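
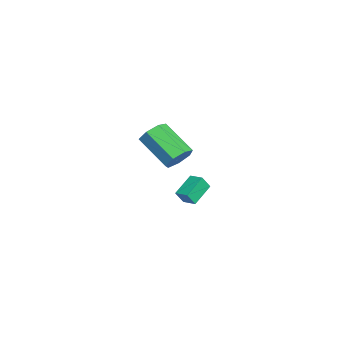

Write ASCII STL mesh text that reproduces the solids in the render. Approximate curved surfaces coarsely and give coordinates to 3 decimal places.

solid 
facet normal -0.686 -0.697 -0.208
outer loop
vertex -1.3 -0.392 -3.356
vertex -2.264 0.359 -2.693
vertex -1.485 0.004 -4.073
endloop
endfacet
facet normal 0.693 -0.541 -0.477
outer loop
vertex -0.936 0.561 -3.907
vertex -1.3 -0.392 -3.356
vertex -1.485 0.004 -4.073
endloop
endfacet
facet normal -0.686 -0.697 -0.208
outer loop
vertex -1.485 0.004 -4.073
vertex -2.264 0.359 -2.693
vertex -2.449 0.755 -3.411
endloop
endfacet
facet normal -0.220 0.471 -0.854
outer loop
vertex -2.449 0.755 -3.411
vertex -0.936 0.561 -3.907
vertex -1.485 0.004 -4.073
endloop
endfacet
facet normal 0.220 -0.471 0.854
outer loop
vertex -1.3 -0.392 -3.356
vertex -1.715 0.916 -2.527
vertex -2.264 0.359 -2.693
endloop
endfacet
facet normal 0.693 -0.540 -0.477
outer loop
vertex -0.751 0.165 -3.189
vertex -1.3 -0.392 -3.356
vertex -0.936 0.561 -3.907
endloop
endfacet
facet normal 0.219 -0.472 0.854
outer loop
vertex -0.751 0.165 -3.189
vertex -1.715 0.916 -2.527
vertex -1.3 -0.392 -3.356
endloop
endfacet
facet normal -0.693 0.541 0.477
outer loop
vertex -2.264 0.359 -2.693
vertex -1.715 0.916 -2.527
vertex -2.449 0.755 -3.411
endloop
endfacet
facet normal -0.219 0.472 -0.854
outer loop
vertex -1.9 1.312 -3.244
vertex -0.936 0.561 -3.907
vertex -2.449 0.755 -3.411
endloop
endfacet
facet normal -0.693 0.540 0.477
outer loop
vertex -2.449 0.755 -3.411
vertex -1.715 0.916 -2.527
vertex -1.9 1.312 -3.244
endloop
endfacet
facet normal 0.686 0.697 0.208
outer loop
vertex -1.9 1.312 -3.244
vertex -0.751 0.165 -3.189
vertex -0.936 0.561 -3.907
endloop
endfacet
facet normal 0.686 0.697 0.208
outer loop
vertex -1.715 0.916 -2.527
vertex -0.751 0.165 -3.189
vertex -1.9 1.312 -3.244
endloop
endfacet
facet normal 0.578 0.596 -0.558
outer loop
vertex 4.298 -0.041 2.603
vertex 3.952 -0.31 1.957
vertex 3.75 0.3 2.4
endloop
endfacet
facet normal 0.102 0.625 0.774
outer loop
vertex 4.298 -0.041 2.603
vertex 3.75 0.3 2.4
vertex 3.155 -1.221 3.708
endloop
endfacet
facet normal 0.102 0.625 0.774
outer loop
vertex 3.155 -1.221 3.708
vertex 3.75 0.3 2.4
vertex 2.606 -0.88 3.505
endloop
endfacet
facet normal -0.577 -0.596 0.559
outer loop
vertex 3.155 -1.221 3.708
vertex 2.606 -0.88 3.505
vertex 2.808 -1.49 3.063
endloop
endfacet
facet normal 0.577 0.596 -0.558
outer loop
vertex 3.75 0.3 2.4
vertex 3.952 -0.31 1.957
vertex 3.354 0.182 1.864
endloop
endfacet
facet normal -0.569 0.784 0.248
outer loop
vertex 3.75 0.3 2.4
vertex 3.354 0.182 1.864
vertex 2.606 -0.88 3.505
endloop
endfacet
facet normal -0.569 0.784 0.248
outer loop
vertex 2.606 -0.88 3.505
vertex 3.354 0.182 1.864
vertex 2.21 -0.998 2.969
endloop
endfacet
facet normal -0.578 -0.596 0.558
outer loop
vertex 2.606 -0.88 3.505
vertex 2.21 -0.998 2.969
vertex 2.808 -1.49 3.063
endloop
endfacet
facet normal 0.577 0.596 -0.558
outer loop
vertex 3.354 0.182 1.864
vertex 3.952 -0.31 1.957
vertex 3.408 -0.307 1.398
endloop
endfacet
facet normal -0.812 0.353 -0.464
outer loop
vertex 3.354 0.182 1.864
vertex 3.408 -0.307 1.398
vertex 2.21 -0.998 2.969
endloop
endfacet
facet normal -0.812 0.353 -0.464
outer loop
vertex 2.21 -0.998 2.969
vertex 3.408 -0.307 1.398
vertex 2.264 -1.487 2.503
endloop
endfacet
facet normal -0.578 -0.596 0.558
outer loop
vertex 2.21 -0.998 2.969
vertex 2.264 -1.487 2.503
vertex 2.808 -1.49 3.063
endloop
endfacet
facet normal 0.577 0.596 -0.559
outer loop
vertex 3.408 -0.307 1.398
vertex 3.952 -0.31 1.957
vertex 3.872 -0.798 1.354
endloop
endfacet
facet normal -0.443 -0.345 -0.827
outer loop
vertex 3.408 -0.307 1.398
vertex 3.872 -0.798 1.354
vertex 2.264 -1.487 2.503
endloop
endfacet
facet normal -0.443 -0.345 -0.827
outer loop
vertex 2.264 -1.487 2.503
vertex 3.872 -0.798 1.354
vertex 2.728 -1.978 2.459
endloop
endfacet
facet normal -0.578 -0.596 0.558
outer loop
vertex 2.264 -1.487 2.503
vertex 2.728 -1.978 2.459
vertex 2.808 -1.49 3.063
endloop
endfacet
facet normal 0.577 0.596 -0.559
outer loop
vertex 3.872 -0.798 1.354
vertex 3.952 -0.31 1.957
vertex 4.396 -0.921 1.764
endloop
endfacet
facet normal 0.260 -0.782 -0.566
outer loop
vertex 3.872 -0.798 1.354
vertex 4.396 -0.921 1.764
vertex 2.728 -1.978 2.459
endloop
endfacet
facet normal 0.260 -0.782 -0.566
outer loop
vertex 2.728 -1.978 2.459
vertex 4.396 -0.921 1.764
vertex 3.252 -2.101 2.869
endloop
endfacet
facet normal -0.577 -0.596 0.558
outer loop
vertex 2.728 -1.978 2.459
vertex 3.252 -2.101 2.869
vertex 2.808 -1.49 3.063
endloop
endfacet
facet normal 0.578 0.596 -0.557
outer loop
vertex 4.396 -0.921 1.764
vertex 3.952 -0.31 1.957
vertex 4.585 -0.585 2.32
endloop
endfacet
facet normal 0.767 -0.631 0.120
outer loop
vertex 4.396 -0.921 1.764
vertex 4.585 -0.585 2.32
vertex 3.252 -2.101 2.869
endloop
endfacet
facet normal 0.767 -0.631 0.119
outer loop
vertex 3.252 -2.101 2.869
vertex 4.585 -0.585 2.32
vertex 3.442 -1.765 3.425
endloop
endfacet
facet normal -0.577 -0.597 0.558
outer loop
vertex 3.252 -2.101 2.869
vertex 3.442 -1.765 3.425
vertex 2.808 -1.49 3.063
endloop
endfacet
facet normal 0.578 0.595 -0.558
outer loop
vertex 4.585 -0.585 2.32
vertex 3.952 -0.31 1.957
vertex 4.298 -0.041 2.603
endloop
endfacet
facet normal 0.698 -0.005 0.717
outer loop
vertex 4.585 -0.585 2.32
vertex 4.298 -0.041 2.603
vertex 3.442 -1.765 3.425
endloop
endfacet
facet normal 0.698 -0.005 0.717
outer loop
vertex 3.442 -1.765 3.425
vertex 4.298 -0.041 2.603
vertex 3.155 -1.221 3.708
endloop
endfacet
facet normal -0.577 -0.595 0.559
outer loop
vertex 3.442 -1.765 3.425
vertex 3.155 -1.221 3.708
vertex 2.808 -1.49 3.063
endloop
endfacet

endsolid


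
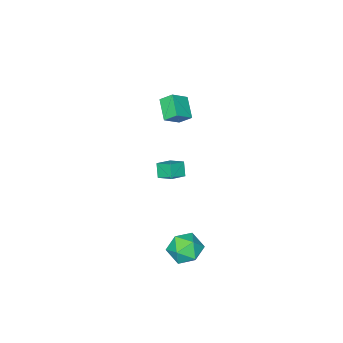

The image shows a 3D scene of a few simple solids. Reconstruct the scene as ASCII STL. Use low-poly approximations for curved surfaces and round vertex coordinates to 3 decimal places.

solid 
facet normal -0.432 -0.734 0.524
outer loop
vertex -2.461 -4.003 2.261
vertex -3.499 -3.909 1.536
vertex -2.096 -4.651 1.654
endloop
endfacet
facet normal 0.818 -0.074 0.571
outer loop
vertex -1.461 -3.571 0.884
vertex -2.461 -4.003 2.261
vertex -2.096 -4.651 1.654
endloop
endfacet
facet normal -0.432 -0.735 0.523
outer loop
vertex -2.096 -4.651 1.654
vertex -3.499 -3.909 1.536
vertex -3.134 -4.556 0.929
endloop
endfacet
facet normal 0.380 -0.675 -0.633
outer loop
vertex -3.134 -4.556 0.929
vertex -1.461 -3.571 0.884
vertex -2.096 -4.651 1.654
endloop
endfacet
facet normal -0.381 0.675 0.632
outer loop
vertex -2.461 -4.003 2.261
vertex -2.864 -2.829 0.766
vertex -3.499 -3.909 1.536
endloop
endfacet
facet normal 0.818 -0.074 0.571
outer loop
vertex -1.826 -2.924 1.491
vertex -2.461 -4.003 2.261
vertex -1.461 -3.571 0.884
endloop
endfacet
facet normal -0.380 0.675 0.632
outer loop
vertex -1.826 -2.924 1.491
vertex -2.864 -2.829 0.766
vertex -2.461 -4.003 2.261
endloop
endfacet
facet normal -0.818 0.074 -0.571
outer loop
vertex -3.499 -3.909 1.536
vertex -2.864 -2.829 0.766
vertex -3.134 -4.556 0.929
endloop
endfacet
facet normal 0.380 -0.675 -0.632
outer loop
vertex -2.499 -3.477 0.159
vertex -1.461 -3.571 0.884
vertex -3.134 -4.556 0.929
endloop
endfacet
facet normal -0.818 0.074 -0.571
outer loop
vertex -3.134 -4.556 0.929
vertex -2.864 -2.829 0.766
vertex -2.499 -3.477 0.159
endloop
endfacet
facet normal 0.432 0.735 -0.523
outer loop
vertex -2.499 -3.477 0.159
vertex -1.826 -2.924 1.491
vertex -1.461 -3.571 0.884
endloop
endfacet
facet normal 0.433 0.734 -0.523
outer loop
vertex -2.864 -2.829 0.766
vertex -1.826 -2.924 1.491
vertex -2.499 -3.477 0.159
endloop
endfacet
facet normal -0.299 -0.445 0.844
outer loop
vertex 3.846 1.837 3.869
vertex 3.702 2.724 4.285
vertex 2.931 1.84 3.546
endloop
endfacet
facet normal 0.146 -0.896 -0.420
outer loop
vertex 3.198 2.236 2.795
vertex 3.846 1.837 3.869
vertex 2.931 1.84 3.546
endloop
endfacet
facet normal -0.300 -0.444 0.844
outer loop
vertex 2.931 1.84 3.546
vertex 3.702 2.724 4.285
vertex 2.788 2.727 3.962
endloop
endfacet
facet normal -0.943 0.004 -0.333
outer loop
vertex 2.788 2.727 3.962
vertex 3.198 2.236 2.795
vertex 2.931 1.84 3.546
endloop
endfacet
facet normal 0.943 -0.003 0.333
outer loop
vertex 3.846 1.837 3.869
vertex 3.969 3.12 3.534
vertex 3.702 2.724 4.285
endloop
endfacet
facet normal 0.146 -0.895 -0.421
outer loop
vertex 4.112 2.233 3.118
vertex 3.846 1.837 3.869
vertex 3.198 2.236 2.795
endloop
endfacet
facet normal 0.943 -0.004 0.332
outer loop
vertex 4.112 2.233 3.118
vertex 3.969 3.12 3.534
vertex 3.846 1.837 3.869
endloop
endfacet
facet normal -0.146 0.896 0.420
outer loop
vertex 3.702 2.724 4.285
vertex 3.969 3.12 3.534
vertex 2.788 2.727 3.962
endloop
endfacet
facet normal -0.943 0.003 -0.333
outer loop
vertex 3.054 3.123 3.211
vertex 3.198 2.236 2.795
vertex 2.788 2.727 3.962
endloop
endfacet
facet normal -0.146 0.895 0.421
outer loop
vertex 2.788 2.727 3.962
vertex 3.969 3.12 3.534
vertex 3.054 3.123 3.211
endloop
endfacet
facet normal 0.300 0.445 -0.844
outer loop
vertex 3.054 3.123 3.211
vertex 4.112 2.233 3.118
vertex 3.198 2.236 2.795
endloop
endfacet
facet normal 0.300 0.444 -0.844
outer loop
vertex 3.969 3.12 3.534
vertex 4.112 2.233 3.118
vertex 3.054 3.123 3.211
endloop
endfacet
facet normal -0.803 0.333 -0.494
outer loop
vertex 2.092 2.885 -4.672
vertex 1.496 2.09 -4.239
vertex 1.579 3.043 -3.731
endloop
endfacet
facet normal -0.358 0.869 -0.341
outer loop
vertex 2.092 2.885 -4.672
vertex 1.579 3.043 -3.731
vertex 2.591 3.407 -3.865
endloop
endfacet
facet normal 0.275 0.721 -0.636
outer loop
vertex 2.092 2.885 -4.672
vertex 2.591 3.407 -3.865
vertex 3.133 2.679 -4.455
endloop
endfacet
facet normal 0.221 0.093 -0.971
outer loop
vertex 2.092 2.885 -4.672
vertex 3.133 2.679 -4.455
vertex 2.456 1.865 -4.687
endloop
endfacet
facet normal -0.446 -0.146 -0.883
outer loop
vertex 2.092 2.885 -4.672
vertex 2.456 1.865 -4.687
vertex 1.496 2.09 -4.239
endloop
endfacet
facet normal -0.271 0.890 0.367
outer loop
vertex 2.591 3.407 -3.865
vertex 1.579 3.043 -3.731
vertex 2.304 2.935 -2.933
endloop
endfacet
facet normal -0.992 0.022 0.120
outer loop
vertex 1.579 3.043 -3.731
vertex 1.496 2.09 -4.239
vertex 1.627 2.121 -3.165
endloop
endfacet
facet normal -0.415 -0.754 -0.510
outer loop
vertex 1.496 2.09 -4.239
vertex 2.456 1.865 -4.687
vertex 2.169 1.393 -3.755
endloop
endfacet
facet normal 0.664 -0.366 -0.652
outer loop
vertex 2.456 1.865 -4.687
vertex 3.133 2.679 -4.455
vertex 3.181 1.757 -3.889
endloop
endfacet
facet normal 0.752 0.650 -0.111
outer loop
vertex 3.133 2.679 -4.455
vertex 2.591 3.407 -3.865
vertex 3.264 2.71 -3.381
endloop
endfacet
facet normal -0.221 -0.093 0.971
outer loop
vertex 2.668 1.915 -2.948
vertex 2.304 2.935 -2.933
vertex 1.627 2.121 -3.165
endloop
endfacet
facet normal -0.275 -0.721 0.636
outer loop
vertex 2.668 1.915 -2.948
vertex 1.627 2.121 -3.165
vertex 2.169 1.393 -3.755
endloop
endfacet
facet normal 0.358 -0.869 0.341
outer loop
vertex 2.668 1.915 -2.948
vertex 2.169 1.393 -3.755
vertex 3.181 1.757 -3.889
endloop
endfacet
facet normal 0.803 -0.333 0.494
outer loop
vertex 2.668 1.915 -2.948
vertex 3.181 1.757 -3.889
vertex 3.264 2.71 -3.381
endloop
endfacet
facet normal 0.446 0.146 0.883
outer loop
vertex 2.668 1.915 -2.948
vertex 3.264 2.71 -3.381
vertex 2.304 2.935 -2.933
endloop
endfacet
facet normal -0.664 0.366 0.652
outer loop
vertex 1.627 2.121 -3.165
vertex 2.304 2.935 -2.933
vertex 1.579 3.043 -3.731
endloop
endfacet
facet normal -0.752 -0.650 0.111
outer loop
vertex 2.169 1.393 -3.755
vertex 1.627 2.121 -3.165
vertex 1.496 2.09 -4.239
endloop
endfacet
facet normal 0.271 -0.890 -0.367
outer loop
vertex 3.181 1.757 -3.889
vertex 2.169 1.393 -3.755
vertex 2.456 1.865 -4.687
endloop
endfacet
facet normal 0.992 -0.022 -0.120
outer loop
vertex 3.264 2.71 -3.381
vertex 3.181 1.757 -3.889
vertex 3.133 2.679 -4.455
endloop
endfacet
facet normal 0.415 0.754 0.510
outer loop
vertex 2.304 2.935 -2.933
vertex 3.264 2.71 -3.381
vertex 2.591 3.407 -3.865
endloop
endfacet

endsolid


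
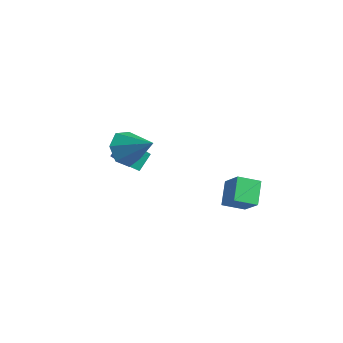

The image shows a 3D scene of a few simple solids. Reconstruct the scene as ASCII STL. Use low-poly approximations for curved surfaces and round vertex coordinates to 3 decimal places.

solid 
facet normal -0.597 0.201 -0.777
outer loop
vertex 2.319 -0.035 -3.19
vertex 1.744 1.011 -2.478
vertex 3.172 0.742 -3.644
endloop
endfacet
facet normal 0.413 -0.753 -0.513
outer loop
vertex 4.156 0.409 -2.362
vertex 2.319 -0.035 -3.19
vertex 3.172 0.742 -3.644
endloop
endfacet
facet normal -0.596 0.202 -0.777
outer loop
vertex 3.172 0.742 -3.644
vertex 1.744 1.011 -2.478
vertex 2.598 1.788 -2.932
endloop
endfacet
facet normal 0.688 0.627 -0.366
outer loop
vertex 2.598 1.788 -2.932
vertex 4.156 0.409 -2.362
vertex 3.172 0.742 -3.644
endloop
endfacet
facet normal -0.688 -0.627 0.365
outer loop
vertex 2.319 -0.035 -3.19
vertex 2.728 0.678 -1.196
vertex 1.744 1.011 -2.478
endloop
endfacet
facet normal 0.413 -0.753 -0.512
outer loop
vertex 3.302 -0.368 -1.908
vertex 2.319 -0.035 -3.19
vertex 4.156 0.409 -2.362
endloop
endfacet
facet normal -0.689 -0.626 0.365
outer loop
vertex 3.302 -0.368 -1.908
vertex 2.728 0.678 -1.196
vertex 2.319 -0.035 -3.19
endloop
endfacet
facet normal -0.413 0.753 0.512
outer loop
vertex 1.744 1.011 -2.478
vertex 2.728 0.678 -1.196
vertex 2.598 1.788 -2.932
endloop
endfacet
facet normal 0.688 0.627 -0.365
outer loop
vertex 3.581 1.455 -1.65
vertex 4.156 0.409 -2.362
vertex 2.598 1.788 -2.932
endloop
endfacet
facet normal -0.413 0.753 0.512
outer loop
vertex 2.598 1.788 -2.932
vertex 2.728 0.678 -1.196
vertex 3.581 1.455 -1.65
endloop
endfacet
facet normal 0.596 -0.201 0.777
outer loop
vertex 3.581 1.455 -1.65
vertex 3.302 -0.368 -1.908
vertex 4.156 0.409 -2.362
endloop
endfacet
facet normal 0.597 -0.201 0.777
outer loop
vertex 2.728 0.678 -1.196
vertex 3.302 -0.368 -1.908
vertex 3.581 1.455 -1.65
endloop
endfacet
facet normal -0.819 0.388 -0.421
outer loop
vertex -3.938 -0.901 -2.398
vertex -3.908 -0.05 -1.672
vertex -3.297 -0.319 -3.108
endloop
endfacet
facet normal -0.027 -0.761 -0.648
outer loop
vertex -2.092 -0.89 -2.488
vertex -3.938 -0.901 -2.398
vertex -3.297 -0.319 -3.108
endloop
endfacet
facet normal -0.819 0.389 -0.421
outer loop
vertex -3.297 -0.319 -3.108
vertex -3.908 -0.05 -1.672
vertex -3.266 0.533 -2.381
endloop
endfacet
facet normal 0.573 0.520 -0.634
outer loop
vertex -3.266 0.533 -2.381
vertex -2.092 -0.89 -2.488
vertex -3.297 -0.319 -3.108
endloop
endfacet
facet normal -0.573 -0.520 0.634
outer loop
vertex -3.938 -0.901 -2.398
vertex -2.703 -0.621 -1.052
vertex -3.908 -0.05 -1.672
endloop
endfacet
facet normal -0.027 -0.760 -0.649
outer loop
vertex -2.734 -1.473 -1.779
vertex -3.938 -0.901 -2.398
vertex -2.092 -0.89 -2.488
endloop
endfacet
facet normal -0.573 -0.520 0.634
outer loop
vertex -2.734 -1.473 -1.779
vertex -2.703 -0.621 -1.052
vertex -3.938 -0.901 -2.398
endloop
endfacet
facet normal 0.026 0.760 0.649
outer loop
vertex -3.908 -0.05 -1.672
vertex -2.703 -0.621 -1.052
vertex -3.266 0.533 -2.381
endloop
endfacet
facet normal 0.573 0.520 -0.633
outer loop
vertex -2.062 -0.039 -1.762
vertex -2.092 -0.89 -2.488
vertex -3.266 0.533 -2.381
endloop
endfacet
facet normal 0.028 0.761 0.649
outer loop
vertex -3.266 0.533 -2.381
vertex -2.703 -0.621 -1.052
vertex -2.062 -0.039 -1.762
endloop
endfacet
facet normal 0.819 -0.389 0.422
outer loop
vertex -2.062 -0.039 -1.762
vertex -2.734 -1.473 -1.779
vertex -2.092 -0.89 -2.488
endloop
endfacet
facet normal 0.819 -0.389 0.421
outer loop
vertex -2.703 -0.621 -1.052
vertex -2.734 -1.473 -1.779
vertex -2.062 -0.039 -1.762
endloop
endfacet
facet normal -0.780 -0.106 -0.616
outer loop
vertex -1.174 -1.935 -0.102
vertex -1.725 -2.343 0.666
vertex -1.642 -1.354 0.391
endloop
endfacet
facet normal 0.643 0.726 -0.245
outer loop
vertex -1.174 -1.935 -0.102
vertex -1.642 -1.354 0.391
vertex -0.195 -2.137 1.874
endloop
endfacet
facet normal -0.781 -0.106 -0.615
outer loop
vertex -1.642 -1.354 0.391
vertex -1.725 -2.343 0.666
vertex -2.172 -1.519 1.092
endloop
endfacet
facet normal 0.157 0.928 0.337
outer loop
vertex -1.642 -1.354 0.391
vertex -2.172 -1.519 1.092
vertex -0.195 -2.137 1.874
endloop
endfacet
facet normal -0.781 -0.105 -0.616
outer loop
vertex -2.172 -1.519 1.092
vertex -1.725 -2.343 0.666
vertex -2.366 -2.304 1.472
endloop
endfacet
facet normal -0.196 0.466 0.863
outer loop
vertex -2.172 -1.519 1.092
vertex -2.366 -2.304 1.472
vertex -0.195 -2.137 1.874
endloop
endfacet
facet normal -0.781 -0.105 -0.616
outer loop
vertex -2.366 -2.304 1.472
vertex -1.725 -2.343 0.666
vertex -2.077 -3.119 1.245
endloop
endfacet
facet normal -0.149 -0.314 0.938
outer loop
vertex -2.366 -2.304 1.472
vertex -2.077 -3.119 1.245
vertex -0.195 -2.137 1.874
endloop
endfacet
facet normal -0.780 -0.106 -0.616
outer loop
vertex -2.077 -3.119 1.245
vertex -1.725 -2.343 0.666
vertex -1.523 -3.35 0.583
endloop
endfacet
facet normal 0.261 -0.823 0.505
outer loop
vertex -2.077 -3.119 1.245
vertex -1.523 -3.35 0.583
vertex -0.195 -2.137 1.874
endloop
endfacet
facet normal -0.781 -0.106 -0.616
outer loop
vertex -1.523 -3.35 0.583
vertex -1.725 -2.343 0.666
vertex -1.121 -2.823 -0.017
endloop
endfacet
facet normal 0.726 -0.679 -0.109
outer loop
vertex -1.523 -3.35 0.583
vertex -1.121 -2.823 -0.017
vertex -0.195 -2.137 1.874
endloop
endfacet
facet normal -0.781 -0.106 -0.616
outer loop
vertex -1.121 -2.823 -0.017
vertex -1.725 -2.343 0.666
vertex -1.174 -1.935 -0.102
endloop
endfacet
facet normal 0.896 0.011 -0.443
outer loop
vertex -1.121 -2.823 -0.017
vertex -1.174 -1.935 -0.102
vertex -0.195 -2.137 1.874
endloop
endfacet

endsolid


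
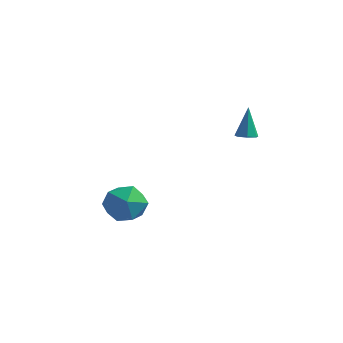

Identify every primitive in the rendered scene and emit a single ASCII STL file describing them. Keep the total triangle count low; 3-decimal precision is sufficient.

solid 
facet normal 0.111 -0.249 -0.962
outer loop
vertex 1.489 2.74 1.377
vertex 1.139 2.36 1.435
vertex 1.06 2.855 1.298
endloop
endfacet
facet normal 0.246 0.967 0.069
outer loop
vertex 1.489 2.74 1.377
vertex 1.06 2.855 1.298
vertex 0.961 2.76 2.985
endloop
endfacet
facet normal 0.108 -0.249 -0.962
outer loop
vertex 1.06 2.855 1.298
vertex 1.139 2.36 1.435
vertex 0.69 2.598 1.323
endloop
endfacet
facet normal -0.570 0.822 0.013
outer loop
vertex 1.06 2.855 1.298
vertex 0.69 2.598 1.323
vertex 0.961 2.76 2.985
endloop
endfacet
facet normal 0.109 -0.248 -0.963
outer loop
vertex 0.69 2.598 1.323
vertex 1.139 2.36 1.435
vertex 0.658 2.161 1.432
endloop
endfacet
facet normal -0.983 0.109 0.150
outer loop
vertex 0.69 2.598 1.323
vertex 0.658 2.161 1.432
vertex 0.961 2.76 2.985
endloop
endfacet
facet normal 0.109 -0.250 -0.962
outer loop
vertex 0.658 2.161 1.432
vertex 1.139 2.36 1.435
vertex 0.988 1.874 1.544
endloop
endfacet
facet normal -0.677 -0.632 0.376
outer loop
vertex 0.658 2.161 1.432
vertex 0.988 1.874 1.544
vertex 0.961 2.76 2.985
endloop
endfacet
facet normal 0.110 -0.250 -0.962
outer loop
vertex 0.988 1.874 1.544
vertex 1.139 2.36 1.435
vertex 1.431 1.953 1.574
endloop
endfacet
facet normal 0.115 -0.845 0.522
outer loop
vertex 0.988 1.874 1.544
vertex 1.431 1.953 1.574
vertex 0.961 2.76 2.985
endloop
endfacet
facet normal 0.111 -0.249 -0.962
outer loop
vertex 1.431 1.953 1.574
vertex 1.139 2.36 1.435
vertex 1.654 2.338 1.5
endloop
endfacet
facet normal 0.797 -0.370 0.477
outer loop
vertex 1.431 1.953 1.574
vertex 1.654 2.338 1.5
vertex 0.961 2.76 2.985
endloop
endfacet
facet normal 0.111 -0.249 -0.962
outer loop
vertex 1.654 2.338 1.5
vertex 1.139 2.36 1.435
vertex 1.489 2.74 1.377
endloop
endfacet
facet normal 0.857 0.436 0.276
outer loop
vertex 1.654 2.338 1.5
vertex 1.489 2.74 1.377
vertex 0.961 2.76 2.985
endloop
endfacet
facet normal 0.022 0.893 -0.449
outer loop
vertex -3.361 0.901 -4.064
vertex -4.496 1.044 -3.835
vertex -3.695 1.409 -3.069
endloop
endfacet
facet normal 0.655 0.739 -0.158
outer loop
vertex -3.361 0.901 -4.064
vertex -3.695 1.409 -3.069
vertex -2.821 0.636 -3.064
endloop
endfacet
facet normal 0.886 0.128 -0.445
outer loop
vertex -3.361 0.901 -4.064
vertex -2.821 0.636 -3.064
vertex -3.082 -0.208 -3.827
endloop
endfacet
facet normal 0.397 -0.095 -0.913
outer loop
vertex -3.361 0.901 -4.064
vertex -3.082 -0.208 -3.827
vertex -4.117 0.044 -4.304
endloop
endfacet
facet normal -0.137 0.378 -0.916
outer loop
vertex -3.361 0.901 -4.064
vertex -4.117 0.044 -4.304
vertex -4.496 1.044 -3.835
endloop
endfacet
facet normal 0.556 0.632 0.540
outer loop
vertex -2.821 0.636 -3.064
vertex -3.695 1.409 -3.069
vertex -3.623 0.616 -2.216
endloop
endfacet
facet normal -0.468 0.881 0.069
outer loop
vertex -3.695 1.409 -3.069
vertex -4.496 1.044 -3.835
vertex -4.658 0.868 -2.693
endloop
endfacet
facet normal -0.726 0.046 -0.686
outer loop
vertex -4.496 1.044 -3.835
vertex -4.117 0.044 -4.304
vertex -4.919 0.024 -3.456
endloop
endfacet
facet normal 0.138 -0.719 -0.681
outer loop
vertex -4.117 0.044 -4.304
vertex -3.082 -0.208 -3.827
vertex -4.045 -0.749 -3.451
endloop
endfacet
facet normal 0.931 -0.357 0.077
outer loop
vertex -3.082 -0.208 -3.827
vertex -2.821 0.636 -3.064
vertex -3.244 -0.384 -2.685
endloop
endfacet
facet normal -0.397 0.095 0.913
outer loop
vertex -4.379 -0.241 -2.456
vertex -3.623 0.616 -2.216
vertex -4.658 0.868 -2.693
endloop
endfacet
facet normal -0.886 -0.128 0.445
outer loop
vertex -4.379 -0.241 -2.456
vertex -4.658 0.868 -2.693
vertex -4.919 0.024 -3.456
endloop
endfacet
facet normal -0.655 -0.739 0.158
outer loop
vertex -4.379 -0.241 -2.456
vertex -4.919 0.024 -3.456
vertex -4.045 -0.749 -3.451
endloop
endfacet
facet normal -0.022 -0.893 0.449
outer loop
vertex -4.379 -0.241 -2.456
vertex -4.045 -0.749 -3.451
vertex -3.244 -0.384 -2.685
endloop
endfacet
facet normal 0.137 -0.378 0.916
outer loop
vertex -4.379 -0.241 -2.456
vertex -3.244 -0.384 -2.685
vertex -3.623 0.616 -2.216
endloop
endfacet
facet normal -0.138 0.719 0.681
outer loop
vertex -4.658 0.868 -2.693
vertex -3.623 0.616 -2.216
vertex -3.695 1.409 -3.069
endloop
endfacet
facet normal -0.931 0.357 -0.077
outer loop
vertex -4.919 0.024 -3.456
vertex -4.658 0.868 -2.693
vertex -4.496 1.044 -3.835
endloop
endfacet
facet normal -0.556 -0.632 -0.540
outer loop
vertex -4.045 -0.749 -3.451
vertex -4.919 0.024 -3.456
vertex -4.117 0.044 -4.304
endloop
endfacet
facet normal 0.468 -0.881 -0.069
outer loop
vertex -3.244 -0.384 -2.685
vertex -4.045 -0.749 -3.451
vertex -3.082 -0.208 -3.827
endloop
endfacet
facet normal 0.726 -0.046 0.686
outer loop
vertex -3.623 0.616 -2.216
vertex -3.244 -0.384 -2.685
vertex -2.821 0.636 -3.064
endloop
endfacet

endsolid


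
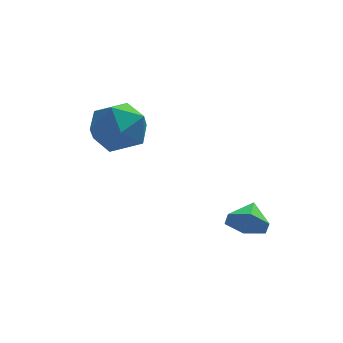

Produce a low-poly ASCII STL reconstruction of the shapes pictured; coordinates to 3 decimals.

solid 
facet normal -0.340 -0.852 -0.398
outer loop
vertex 2.56 -0.007 -1.421
vertex 1.947 0.005 -0.923
vertex 1.89 0.357 -1.628
endloop
endfacet
facet normal 0.527 0.681 -0.509
outer loop
vertex 2.56 -0.007 -1.421
vertex 1.89 0.357 -1.628
vertex 2.293 0.875 -0.517
endloop
endfacet
facet normal -0.340 -0.852 -0.398
outer loop
vertex 1.89 0.357 -1.628
vertex 1.947 0.005 -0.923
vertex 1.277 0.369 -1.13
endloop
endfacet
facet normal -0.252 0.909 -0.332
outer loop
vertex 1.89 0.357 -1.628
vertex 1.277 0.369 -1.13
vertex 2.293 0.875 -0.517
endloop
endfacet
facet normal -0.340 -0.852 -0.397
outer loop
vertex 1.277 0.369 -1.13
vertex 1.947 0.005 -0.923
vertex 1.333 0.018 -0.425
endloop
endfacet
facet normal -0.590 0.703 0.397
outer loop
vertex 1.277 0.369 -1.13
vertex 1.333 0.018 -0.425
vertex 2.293 0.875 -0.517
endloop
endfacet
facet normal -0.340 -0.852 -0.397
outer loop
vertex 1.333 0.018 -0.425
vertex 1.947 0.005 -0.923
vertex 2.003 -0.346 -0.218
endloop
endfacet
facet normal -0.148 0.268 0.952
outer loop
vertex 1.333 0.018 -0.425
vertex 2.003 -0.346 -0.218
vertex 2.293 0.875 -0.517
endloop
endfacet
facet normal -0.341 -0.852 -0.397
outer loop
vertex 2.003 -0.346 -0.218
vertex 1.947 0.005 -0.923
vertex 2.616 -0.359 -0.716
endloop
endfacet
facet normal 0.631 0.040 0.775
outer loop
vertex 2.003 -0.346 -0.218
vertex 2.616 -0.359 -0.716
vertex 2.293 0.875 -0.517
endloop
endfacet
facet normal -0.340 -0.852 -0.398
outer loop
vertex 2.616 -0.359 -0.716
vertex 1.947 0.005 -0.923
vertex 2.56 -0.007 -1.421
endloop
endfacet
facet normal 0.968 0.246 0.046
outer loop
vertex 2.616 -0.359 -0.716
vertex 2.56 -0.007 -1.421
vertex 2.293 0.875 -0.517
endloop
endfacet
facet normal -0.981 0.193 -0.002
outer loop
vertex -2.726 3.632 1.178
vertex -2.87 2.906 2.052
vertex -2.653 4.012 2.256
endloop
endfacet
facet normal -0.611 0.759 -0.226
outer loop
vertex -2.726 3.632 1.178
vertex -2.653 4.012 2.256
vertex -1.906 4.378 1.468
endloop
endfacet
facet normal -0.229 0.561 -0.796
outer loop
vertex -2.726 3.632 1.178
vertex -1.906 4.378 1.468
vertex -1.661 3.497 0.777
endloop
endfacet
facet normal -0.364 -0.128 -0.923
outer loop
vertex -2.726 3.632 1.178
vertex -1.661 3.497 0.777
vertex -2.257 2.587 1.138
endloop
endfacet
facet normal -0.829 -0.355 -0.432
outer loop
vertex -2.726 3.632 1.178
vertex -2.257 2.587 1.138
vertex -2.87 2.906 2.052
endloop
endfacet
facet normal -0.156 0.944 0.291
outer loop
vertex -1.906 4.378 1.468
vertex -2.653 4.012 2.256
vertex -1.543 4.113 2.522
endloop
endfacet
facet normal -0.755 0.027 0.655
outer loop
vertex -2.653 4.012 2.256
vertex -2.87 2.906 2.052
vertex -2.139 3.203 2.883
endloop
endfacet
facet normal -0.509 -0.860 -0.041
outer loop
vertex -2.87 2.906 2.052
vertex -2.257 2.587 1.138
vertex -1.894 2.322 2.192
endloop
endfacet
facet normal 0.245 -0.492 -0.835
outer loop
vertex -2.257 2.587 1.138
vertex -1.661 3.497 0.777
vertex -1.147 2.688 1.404
endloop
endfacet
facet normal 0.463 0.623 -0.630
outer loop
vertex -1.661 3.497 0.777
vertex -1.906 4.378 1.468
vertex -0.93 3.794 1.608
endloop
endfacet
facet normal 0.364 0.128 0.923
outer loop
vertex -1.074 3.068 2.482
vertex -1.543 4.113 2.522
vertex -2.139 3.203 2.883
endloop
endfacet
facet normal 0.229 -0.561 0.796
outer loop
vertex -1.074 3.068 2.482
vertex -2.139 3.203 2.883
vertex -1.894 2.322 2.192
endloop
endfacet
facet normal 0.611 -0.759 0.226
outer loop
vertex -1.074 3.068 2.482
vertex -1.894 2.322 2.192
vertex -1.147 2.688 1.404
endloop
endfacet
facet normal 0.981 -0.193 0.002
outer loop
vertex -1.074 3.068 2.482
vertex -1.147 2.688 1.404
vertex -0.93 3.794 1.608
endloop
endfacet
facet normal 0.829 0.355 0.432
outer loop
vertex -1.074 3.068 2.482
vertex -0.93 3.794 1.608
vertex -1.543 4.113 2.522
endloop
endfacet
facet normal -0.245 0.492 0.835
outer loop
vertex -2.139 3.203 2.883
vertex -1.543 4.113 2.522
vertex -2.653 4.012 2.256
endloop
endfacet
facet normal -0.463 -0.623 0.630
outer loop
vertex -1.894 2.322 2.192
vertex -2.139 3.203 2.883
vertex -2.87 2.906 2.052
endloop
endfacet
facet normal 0.156 -0.944 -0.291
outer loop
vertex -1.147 2.688 1.404
vertex -1.894 2.322 2.192
vertex -2.257 2.587 1.138
endloop
endfacet
facet normal 0.755 -0.027 -0.655
outer loop
vertex -0.93 3.794 1.608
vertex -1.147 2.688 1.404
vertex -1.661 3.497 0.777
endloop
endfacet
facet normal 0.509 0.860 0.041
outer loop
vertex -1.543 4.113 2.522
vertex -0.93 3.794 1.608
vertex -1.906 4.378 1.468
endloop
endfacet

endsolid


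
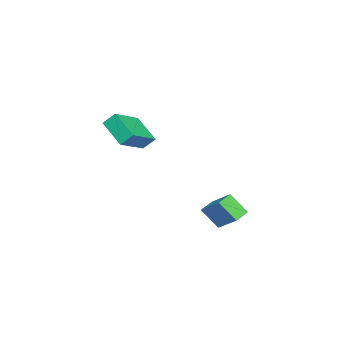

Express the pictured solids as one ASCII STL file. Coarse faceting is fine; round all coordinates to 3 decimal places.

solid 
facet normal -0.480 -0.627 -0.614
outer loop
vertex 0.797 1.342 -1.119
vertex 0.013 1.721 -0.893
vertex 0.936 2.24 -2.144
endloop
endfacet
facet normal 0.871 -0.421 -0.251
outer loop
vertex 1.747 3.299 -1.107
vertex 0.797 1.342 -1.119
vertex 0.936 2.24 -2.144
endloop
endfacet
facet normal -0.480 -0.627 -0.614
outer loop
vertex 0.936 2.24 -2.144
vertex 0.013 1.721 -0.893
vertex 0.152 2.619 -1.918
endloop
endfacet
facet normal 0.101 0.655 -0.748
outer loop
vertex 0.152 2.619 -1.918
vertex 1.747 3.299 -1.107
vertex 0.936 2.24 -2.144
endloop
endfacet
facet normal -0.101 -0.655 0.748
outer loop
vertex 0.797 1.342 -1.119
vertex 0.824 2.78 0.144
vertex 0.013 1.721 -0.893
endloop
endfacet
facet normal 0.871 -0.421 -0.251
outer loop
vertex 1.608 2.401 -0.082
vertex 0.797 1.342 -1.119
vertex 1.747 3.299 -1.107
endloop
endfacet
facet normal -0.101 -0.655 0.748
outer loop
vertex 1.608 2.401 -0.082
vertex 0.824 2.78 0.144
vertex 0.797 1.342 -1.119
endloop
endfacet
facet normal -0.871 0.421 0.251
outer loop
vertex 0.013 1.721 -0.893
vertex 0.824 2.78 0.144
vertex 0.152 2.619 -1.918
endloop
endfacet
facet normal 0.101 0.655 -0.748
outer loop
vertex 0.963 3.678 -0.881
vertex 1.747 3.299 -1.107
vertex 0.152 2.619 -1.918
endloop
endfacet
facet normal -0.871 0.421 0.251
outer loop
vertex 0.152 2.619 -1.918
vertex 0.824 2.78 0.144
vertex 0.963 3.678 -0.881
endloop
endfacet
facet normal 0.480 0.627 0.614
outer loop
vertex 0.963 3.678 -0.881
vertex 1.608 2.401 -0.082
vertex 1.747 3.299 -1.107
endloop
endfacet
facet normal 0.480 0.627 0.614
outer loop
vertex 0.824 2.78 0.144
vertex 1.608 2.401 -0.082
vertex 0.963 3.678 -0.881
endloop
endfacet
facet normal -0.826 0.321 -0.463
outer loop
vertex -4.749 -3.3 2.215
vertex -3.754 -2.103 1.271
vertex -4.622 -3.926 1.554
endloop
endfacet
facet normal -0.546 -0.658 0.518
outer loop
vertex -2.846 -4.617 2.549
vertex -4.749 -3.3 2.215
vertex -4.622 -3.926 1.554
endloop
endfacet
facet normal -0.826 0.322 -0.462
outer loop
vertex -4.622 -3.926 1.554
vertex -3.754 -2.103 1.271
vertex -3.628 -2.729 0.61
endloop
endfacet
facet normal 0.138 -0.681 -0.719
outer loop
vertex -3.628 -2.729 0.61
vertex -2.846 -4.617 2.549
vertex -4.622 -3.926 1.554
endloop
endfacet
facet normal -0.138 0.681 0.719
outer loop
vertex -4.749 -3.3 2.215
vertex -1.978 -2.794 2.266
vertex -3.754 -2.103 1.271
endloop
endfacet
facet normal -0.546 -0.658 0.519
outer loop
vertex -2.972 -3.991 3.21
vertex -4.749 -3.3 2.215
vertex -2.846 -4.617 2.549
endloop
endfacet
facet normal -0.138 0.681 0.719
outer loop
vertex -2.972 -3.991 3.21
vertex -1.978 -2.794 2.266
vertex -4.749 -3.3 2.215
endloop
endfacet
facet normal 0.546 0.658 -0.519
outer loop
vertex -3.754 -2.103 1.271
vertex -1.978 -2.794 2.266
vertex -3.628 -2.729 0.61
endloop
endfacet
facet normal 0.138 -0.681 -0.719
outer loop
vertex -1.851 -3.42 1.605
vertex -2.846 -4.617 2.549
vertex -3.628 -2.729 0.61
endloop
endfacet
facet normal 0.546 0.658 -0.518
outer loop
vertex -3.628 -2.729 0.61
vertex -1.978 -2.794 2.266
vertex -1.851 -3.42 1.605
endloop
endfacet
facet normal 0.826 -0.322 0.462
outer loop
vertex -1.851 -3.42 1.605
vertex -2.972 -3.991 3.21
vertex -2.846 -4.617 2.549
endloop
endfacet
facet normal 0.826 -0.321 0.463
outer loop
vertex -1.978 -2.794 2.266
vertex -2.972 -3.991 3.21
vertex -1.851 -3.42 1.605
endloop
endfacet

endsolid


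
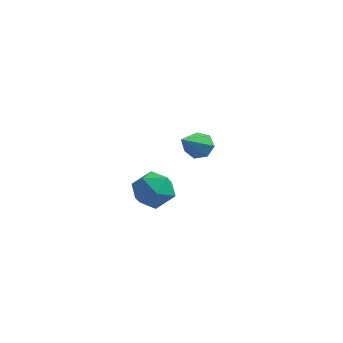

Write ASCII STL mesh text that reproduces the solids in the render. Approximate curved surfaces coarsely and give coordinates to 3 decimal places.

solid 
facet normal -0.142 0.980 0.138
outer loop
vertex 0.454 -2.027 1.667
vertex 0.577 -2.149 2.662
vertex 1.374 -1.951 2.075
endloop
endfacet
facet normal 0.151 0.852 -0.500
outer loop
vertex 0.454 -2.027 1.667
vertex 1.374 -1.951 2.075
vertex 1.248 -2.441 1.202
endloop
endfacet
facet normal -0.286 0.419 -0.862
outer loop
vertex 0.454 -2.027 1.667
vertex 1.248 -2.441 1.202
vertex 0.373 -2.942 1.249
endloop
endfacet
facet normal -0.850 0.279 -0.447
outer loop
vertex 0.454 -2.027 1.667
vertex 0.373 -2.942 1.249
vertex -0.042 -2.761 2.151
endloop
endfacet
facet normal -0.760 0.627 0.171
outer loop
vertex 0.454 -2.027 1.667
vertex -0.042 -2.761 2.151
vertex 0.577 -2.149 2.662
endloop
endfacet
facet normal 0.767 0.506 -0.395
outer loop
vertex 1.248 -2.441 1.202
vertex 1.374 -1.951 2.075
vertex 1.862 -2.819 1.909
endloop
endfacet
facet normal 0.292 0.713 0.637
outer loop
vertex 1.374 -1.951 2.075
vertex 0.577 -2.149 2.662
vertex 1.447 -2.638 2.811
endloop
endfacet
facet normal -0.709 0.140 0.691
outer loop
vertex 0.577 -2.149 2.662
vertex -0.042 -2.761 2.151
vertex 0.572 -3.139 2.858
endloop
endfacet
facet normal -0.853 -0.421 -0.308
outer loop
vertex -0.042 -2.761 2.151
vertex 0.373 -2.942 1.249
vertex 0.446 -3.629 1.985
endloop
endfacet
facet normal 0.059 -0.194 -0.979
outer loop
vertex 0.373 -2.942 1.249
vertex 1.248 -2.441 1.202
vertex 1.243 -3.431 1.398
endloop
endfacet
facet normal 0.850 -0.279 0.447
outer loop
vertex 1.366 -3.553 2.393
vertex 1.862 -2.819 1.909
vertex 1.447 -2.638 2.811
endloop
endfacet
facet normal 0.286 -0.419 0.862
outer loop
vertex 1.366 -3.553 2.393
vertex 1.447 -2.638 2.811
vertex 0.572 -3.139 2.858
endloop
endfacet
facet normal -0.151 -0.852 0.500
outer loop
vertex 1.366 -3.553 2.393
vertex 0.572 -3.139 2.858
vertex 0.446 -3.629 1.985
endloop
endfacet
facet normal 0.142 -0.980 -0.138
outer loop
vertex 1.366 -3.553 2.393
vertex 0.446 -3.629 1.985
vertex 1.243 -3.431 1.398
endloop
endfacet
facet normal 0.760 -0.627 -0.171
outer loop
vertex 1.366 -3.553 2.393
vertex 1.243 -3.431 1.398
vertex 1.862 -2.819 1.909
endloop
endfacet
facet normal 0.853 0.421 0.308
outer loop
vertex 1.447 -2.638 2.811
vertex 1.862 -2.819 1.909
vertex 1.374 -1.951 2.075
endloop
endfacet
facet normal -0.059 0.194 0.979
outer loop
vertex 0.572 -3.139 2.858
vertex 1.447 -2.638 2.811
vertex 0.577 -2.149 2.662
endloop
endfacet
facet normal -0.767 -0.506 0.395
outer loop
vertex 0.446 -3.629 1.985
vertex 0.572 -3.139 2.858
vertex -0.042 -2.761 2.151
endloop
endfacet
facet normal -0.292 -0.713 -0.637
outer loop
vertex 1.243 -3.431 1.398
vertex 0.446 -3.629 1.985
vertex 0.373 -2.942 1.249
endloop
endfacet
facet normal 0.709 -0.140 -0.691
outer loop
vertex 1.862 -2.819 1.909
vertex 1.243 -3.431 1.398
vertex 1.248 -2.441 1.202
endloop
endfacet
facet normal 0.113 0.766 -0.633
outer loop
vertex 1.227 3.263 1.652
vertex 0.858 2.902 1.15
vertex 0.608 3.354 1.652
endloop
endfacet
facet normal 0.055 0.374 0.926
outer loop
vertex 1.227 3.263 1.652
vertex 0.608 3.354 1.652
vertex 0.622 1.278 2.49
endloop
endfacet
facet normal 0.112 0.766 -0.634
outer loop
vertex 0.608 3.354 1.652
vertex 0.858 2.902 1.15
vertex 0.178 3.104 1.274
endloop
endfacet
facet normal -0.718 0.256 0.647
outer loop
vertex 0.608 3.354 1.652
vertex 0.178 3.104 1.274
vertex 0.622 1.278 2.49
endloop
endfacet
facet normal 0.113 0.767 -0.632
outer loop
vertex 0.178 3.104 1.274
vertex 0.858 2.902 1.15
vertex 0.26 2.703 0.802
endloop
endfacet
facet normal -0.975 -0.223 0.020
outer loop
vertex 0.178 3.104 1.274
vertex 0.26 2.703 0.802
vertex 0.622 1.278 2.49
endloop
endfacet
facet normal 0.112 0.767 -0.632
outer loop
vertex 0.26 2.703 0.802
vertex 0.858 2.902 1.15
vertex 0.792 2.452 0.592
endloop
endfacet
facet normal -0.522 -0.704 -0.482
outer loop
vertex 0.26 2.703 0.802
vertex 0.792 2.452 0.592
vertex 0.622 1.278 2.49
endloop
endfacet
facet normal 0.111 0.767 -0.632
outer loop
vertex 0.792 2.452 0.592
vertex 0.858 2.902 1.15
vertex 1.374 2.54 0.801
endloop
endfacet
facet normal 0.298 -0.824 -0.483
outer loop
vertex 0.792 2.452 0.592
vertex 1.374 2.54 0.801
vertex 0.622 1.278 2.49
endloop
endfacet
facet normal 0.110 0.767 -0.633
outer loop
vertex 1.374 2.54 0.801
vertex 0.858 2.902 1.15
vertex 1.567 2.902 1.273
endloop
endfacet
facet normal 0.871 -0.491 0.021
outer loop
vertex 1.374 2.54 0.801
vertex 1.567 2.902 1.273
vertex 0.622 1.278 2.49
endloop
endfacet
facet normal 0.110 0.767 -0.632
outer loop
vertex 1.567 2.902 1.273
vertex 0.858 2.902 1.15
vertex 1.227 3.263 1.652
endloop
endfacet
facet normal 0.763 0.040 0.646
outer loop
vertex 1.567 2.902 1.273
vertex 1.227 3.263 1.652
vertex 0.622 1.278 2.49
endloop
endfacet

endsolid


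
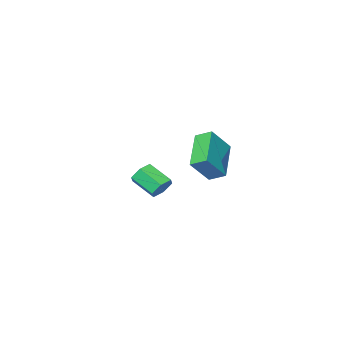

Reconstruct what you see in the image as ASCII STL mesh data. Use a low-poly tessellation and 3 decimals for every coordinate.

solid 
facet normal -0.213 0.839 -0.501
outer loop
vertex 1.955 -1.019 -0.61
vertex 1.291 -1.127 -0.508
vertex 1.65 -0.766 -0.057
endloop
endfacet
facet normal 0.868 0.399 0.296
outer loop
vertex 1.955 -1.019 -0.61
vertex 1.65 -0.766 -0.057
vertex 2.252 -2.184 0.087
endloop
endfacet
facet normal 0.868 0.399 0.297
outer loop
vertex 2.252 -2.184 0.087
vertex 1.65 -0.766 -0.057
vertex 1.947 -1.932 0.64
endloop
endfacet
facet normal 0.214 -0.839 0.500
outer loop
vertex 2.252 -2.184 0.087
vertex 1.947 -1.932 0.64
vertex 1.589 -2.293 0.188
endloop
endfacet
facet normal -0.214 0.839 -0.501
outer loop
vertex 1.65 -0.766 -0.057
vertex 1.291 -1.127 -0.508
vertex 0.986 -0.875 0.044
endloop
endfacet
facet normal 0.044 0.521 0.853
outer loop
vertex 1.65 -0.766 -0.057
vertex 0.986 -0.875 0.044
vertex 1.947 -1.932 0.64
endloop
endfacet
facet normal 0.045 0.521 0.852
outer loop
vertex 1.947 -1.932 0.64
vertex 0.986 -0.875 0.044
vertex 1.284 -2.04 0.741
endloop
endfacet
facet normal 0.213 -0.839 0.501
outer loop
vertex 1.947 -1.932 0.64
vertex 1.284 -2.04 0.741
vertex 1.589 -2.293 0.188
endloop
endfacet
facet normal -0.214 0.838 -0.501
outer loop
vertex 0.986 -0.875 0.044
vertex 1.291 -1.127 -0.508
vertex 0.628 -1.236 -0.407
endloop
endfacet
facet normal -0.823 0.122 0.555
outer loop
vertex 0.986 -0.875 0.044
vertex 0.628 -1.236 -0.407
vertex 1.284 -2.04 0.741
endloop
endfacet
facet normal -0.822 0.123 0.556
outer loop
vertex 1.284 -2.04 0.741
vertex 0.628 -1.236 -0.407
vertex 0.925 -2.401 0.29
endloop
endfacet
facet normal 0.213 -0.839 0.501
outer loop
vertex 1.284 -2.04 0.741
vertex 0.925 -2.401 0.29
vertex 1.589 -2.293 0.188
endloop
endfacet
facet normal -0.214 0.839 -0.500
outer loop
vertex 0.628 -1.236 -0.407
vertex 1.291 -1.127 -0.508
vertex 0.933 -1.488 -0.96
endloop
endfacet
facet normal -0.868 -0.399 -0.297
outer loop
vertex 0.628 -1.236 -0.407
vertex 0.933 -1.488 -0.96
vertex 0.925 -2.401 0.29
endloop
endfacet
facet normal -0.868 -0.398 -0.296
outer loop
vertex 0.925 -2.401 0.29
vertex 0.933 -1.488 -0.96
vertex 1.23 -2.654 -0.263
endloop
endfacet
facet normal 0.213 -0.839 0.501
outer loop
vertex 0.925 -2.401 0.29
vertex 1.23 -2.654 -0.263
vertex 1.589 -2.293 0.188
endloop
endfacet
facet normal -0.213 0.839 -0.501
outer loop
vertex 0.933 -1.488 -0.96
vertex 1.291 -1.127 -0.508
vertex 1.596 -1.38 -1.061
endloop
endfacet
facet normal -0.045 -0.521 -0.852
outer loop
vertex 0.933 -1.488 -0.96
vertex 1.596 -1.38 -1.061
vertex 1.23 -2.654 -0.263
endloop
endfacet
facet normal -0.044 -0.521 -0.852
outer loop
vertex 1.23 -2.654 -0.263
vertex 1.596 -1.38 -1.061
vertex 1.894 -2.545 -0.364
endloop
endfacet
facet normal 0.214 -0.839 0.501
outer loop
vertex 1.23 -2.654 -0.263
vertex 1.894 -2.545 -0.364
vertex 1.589 -2.293 0.188
endloop
endfacet
facet normal -0.213 0.839 -0.501
outer loop
vertex 1.596 -1.38 -1.061
vertex 1.291 -1.127 -0.508
vertex 1.955 -1.019 -0.61
endloop
endfacet
facet normal 0.822 -0.123 -0.556
outer loop
vertex 1.596 -1.38 -1.061
vertex 1.955 -1.019 -0.61
vertex 1.894 -2.545 -0.364
endloop
endfacet
facet normal 0.823 -0.122 -0.555
outer loop
vertex 1.894 -2.545 -0.364
vertex 1.955 -1.019 -0.61
vertex 2.252 -2.184 0.087
endloop
endfacet
facet normal 0.214 -0.838 0.501
outer loop
vertex 1.894 -2.545 -0.364
vertex 2.252 -2.184 0.087
vertex 1.589 -2.293 0.188
endloop
endfacet
facet normal -0.653 0.071 -0.754
outer loop
vertex 1.587 2.83 3.262
vertex 1.231 3.518 3.635
vertex 2.862 4.026 2.27
endloop
endfacet
facet normal 0.414 -0.801 -0.433
outer loop
vertex 3.829 3.922 3.385
vertex 1.587 2.83 3.262
vertex 2.862 4.026 2.27
endloop
endfacet
facet normal -0.653 0.071 -0.754
outer loop
vertex 2.862 4.026 2.27
vertex 1.231 3.518 3.635
vertex 2.506 4.715 2.643
endloop
endfacet
facet normal 0.634 0.595 -0.494
outer loop
vertex 2.506 4.715 2.643
vertex 3.829 3.922 3.385
vertex 2.862 4.026 2.27
endloop
endfacet
facet normal -0.634 -0.596 0.494
outer loop
vertex 1.587 2.83 3.262
vertex 2.198 3.414 4.75
vertex 1.231 3.518 3.635
endloop
endfacet
facet normal 0.414 -0.800 -0.434
outer loop
vertex 2.554 2.725 4.377
vertex 1.587 2.83 3.262
vertex 3.829 3.922 3.385
endloop
endfacet
facet normal -0.634 -0.595 0.494
outer loop
vertex 2.554 2.725 4.377
vertex 2.198 3.414 4.75
vertex 1.587 2.83 3.262
endloop
endfacet
facet normal -0.414 0.800 0.434
outer loop
vertex 1.231 3.518 3.635
vertex 2.198 3.414 4.75
vertex 2.506 4.715 2.643
endloop
endfacet
facet normal 0.634 0.596 -0.494
outer loop
vertex 3.473 4.61 3.758
vertex 3.829 3.922 3.385
vertex 2.506 4.715 2.643
endloop
endfacet
facet normal -0.413 0.801 0.434
outer loop
vertex 2.506 4.715 2.643
vertex 2.198 3.414 4.75
vertex 3.473 4.61 3.758
endloop
endfacet
facet normal 0.653 -0.071 0.754
outer loop
vertex 3.473 4.61 3.758
vertex 2.554 2.725 4.377
vertex 3.829 3.922 3.385
endloop
endfacet
facet normal 0.653 -0.071 0.754
outer loop
vertex 2.198 3.414 4.75
vertex 2.554 2.725 4.377
vertex 3.473 4.61 3.758
endloop
endfacet

endsolid


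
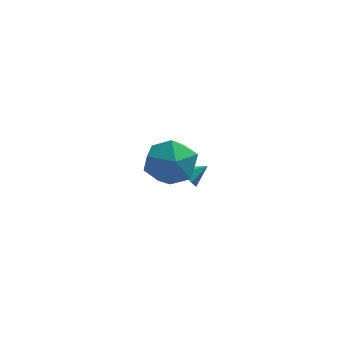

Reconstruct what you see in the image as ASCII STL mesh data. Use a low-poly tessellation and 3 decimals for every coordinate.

solid 
facet normal -0.250 0.967 0.047
outer loop
vertex -0.972 -0.832 1.074
vertex -1.508 -1.025 2.188
vertex -0.299 -0.709 2.122
endloop
endfacet
facet normal 0.350 0.877 -0.328
outer loop
vertex -0.972 -0.832 1.074
vertex -0.299 -0.709 2.122
vertex 0.195 -1.279 1.124
endloop
endfacet
facet normal 0.206 0.440 -0.874
outer loop
vertex -0.972 -0.832 1.074
vertex 0.195 -1.279 1.124
vertex -0.708 -1.948 0.574
endloop
endfacet
facet normal -0.483 0.260 -0.836
outer loop
vertex -0.972 -0.832 1.074
vertex -0.708 -1.948 0.574
vertex -1.761 -1.791 1.231
endloop
endfacet
facet normal -0.765 0.586 -0.267
outer loop
vertex -0.972 -0.832 1.074
vertex -1.761 -1.791 1.231
vertex -1.508 -1.025 2.188
endloop
endfacet
facet normal 0.827 0.554 0.093
outer loop
vertex 0.195 -1.279 1.124
vertex -0.299 -0.709 2.122
vertex 0.381 -1.749 2.269
endloop
endfacet
facet normal -0.144 0.699 0.701
outer loop
vertex -0.299 -0.709 2.122
vertex -1.508 -1.025 2.188
vertex -0.672 -1.592 2.926
endloop
endfacet
facet normal -0.978 0.082 0.193
outer loop
vertex -1.508 -1.025 2.188
vertex -1.761 -1.791 1.231
vertex -1.575 -2.261 2.376
endloop
endfacet
facet normal -0.521 -0.444 -0.729
outer loop
vertex -1.761 -1.791 1.231
vertex -0.708 -1.948 0.574
vertex -1.081 -2.831 1.378
endloop
endfacet
facet normal 0.594 -0.152 -0.790
outer loop
vertex -0.708 -1.948 0.574
vertex 0.195 -1.279 1.124
vertex 0.128 -2.515 1.312
endloop
endfacet
facet normal 0.483 -0.260 0.836
outer loop
vertex -0.408 -2.708 2.426
vertex 0.381 -1.749 2.269
vertex -0.672 -1.592 2.926
endloop
endfacet
facet normal -0.206 -0.440 0.874
outer loop
vertex -0.408 -2.708 2.426
vertex -0.672 -1.592 2.926
vertex -1.575 -2.261 2.376
endloop
endfacet
facet normal -0.350 -0.877 0.328
outer loop
vertex -0.408 -2.708 2.426
vertex -1.575 -2.261 2.376
vertex -1.081 -2.831 1.378
endloop
endfacet
facet normal 0.250 -0.967 -0.047
outer loop
vertex -0.408 -2.708 2.426
vertex -1.081 -2.831 1.378
vertex 0.128 -2.515 1.312
endloop
endfacet
facet normal 0.765 -0.586 0.267
outer loop
vertex -0.408 -2.708 2.426
vertex 0.128 -2.515 1.312
vertex 0.381 -1.749 2.269
endloop
endfacet
facet normal 0.521 0.444 0.729
outer loop
vertex -0.672 -1.592 2.926
vertex 0.381 -1.749 2.269
vertex -0.299 -0.709 2.122
endloop
endfacet
facet normal -0.594 0.152 0.790
outer loop
vertex -1.575 -2.261 2.376
vertex -0.672 -1.592 2.926
vertex -1.508 -1.025 2.188
endloop
endfacet
facet normal -0.827 -0.554 -0.093
outer loop
vertex -1.081 -2.831 1.378
vertex -1.575 -2.261 2.376
vertex -1.761 -1.791 1.231
endloop
endfacet
facet normal 0.144 -0.699 -0.701
outer loop
vertex 0.128 -2.515 1.312
vertex -1.081 -2.831 1.378
vertex -0.708 -1.948 0.574
endloop
endfacet
facet normal 0.978 -0.082 -0.193
outer loop
vertex 0.381 -1.749 2.269
vertex 0.128 -2.515 1.312
vertex 0.195 -1.279 1.124
endloop
endfacet
facet normal -0.795 -0.317 -0.516
outer loop
vertex -0.234 3.772 -3.177
vertex -0.426 3.449 -2.683
vertex -0.61 4.036 -2.76
endloop
endfacet
facet normal 0.377 0.898 -0.228
outer loop
vertex -0.234 3.772 -3.177
vertex -0.61 4.036 -2.76
vertex 0.386 3.771 -2.157
endloop
endfacet
facet normal -0.796 -0.317 -0.515
outer loop
vertex -0.61 4.036 -2.76
vertex -0.426 3.449 -2.683
vertex -0.801 3.713 -2.266
endloop
endfacet
facet normal -0.089 0.849 0.521
outer loop
vertex -0.61 4.036 -2.76
vertex -0.801 3.713 -2.266
vertex 0.386 3.771 -2.157
endloop
endfacet
facet normal -0.796 -0.316 -0.516
outer loop
vertex -0.801 3.713 -2.266
vertex -0.426 3.449 -2.683
vertex -0.617 3.125 -2.19
endloop
endfacet
facet normal -0.096 0.098 0.991
outer loop
vertex -0.801 3.713 -2.266
vertex -0.617 3.125 -2.19
vertex 0.386 3.771 -2.157
endloop
endfacet
facet normal -0.796 -0.316 -0.516
outer loop
vertex -0.617 3.125 -2.19
vertex -0.426 3.449 -2.683
vertex -0.242 2.861 -2.607
endloop
endfacet
facet normal 0.365 -0.603 0.710
outer loop
vertex -0.617 3.125 -2.19
vertex -0.242 2.861 -2.607
vertex 0.386 3.771 -2.157
endloop
endfacet
facet normal -0.796 -0.316 -0.516
outer loop
vertex -0.242 2.861 -2.607
vertex -0.426 3.449 -2.683
vertex -0.051 3.185 -3.1
endloop
endfacet
facet normal 0.832 -0.554 -0.042
outer loop
vertex -0.242 2.861 -2.607
vertex -0.051 3.185 -3.1
vertex 0.386 3.771 -2.157
endloop
endfacet
facet normal -0.796 -0.316 -0.516
outer loop
vertex -0.051 3.185 -3.1
vertex -0.426 3.449 -2.683
vertex -0.234 3.772 -3.177
endloop
endfacet
facet normal 0.838 0.195 -0.509
outer loop
vertex -0.051 3.185 -3.1
vertex -0.234 3.772 -3.177
vertex 0.386 3.771 -2.157
endloop
endfacet

endsolid


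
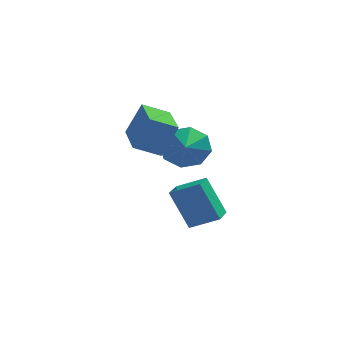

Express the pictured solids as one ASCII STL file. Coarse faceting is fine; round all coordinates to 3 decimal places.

solid 
facet normal -0.025 0.947 -0.319
outer loop
vertex 0.656 1.814 -0.335
vertex 0.12 2.044 0.39
vertex 1.036 2.015 0.232
endloop
endfacet
facet normal 0.754 -0.586 -0.297
outer loop
vertex 0.656 1.814 -0.335
vertex 1.036 2.015 0.232
vertex 0.16 0.556 0.89
endloop
endfacet
facet normal -0.025 0.947 -0.319
outer loop
vertex 1.036 2.015 0.232
vertex 0.12 2.044 0.39
vertex 0.88 2.233 0.892
endloop
endfacet
facet normal 0.868 -0.373 0.328
outer loop
vertex 1.036 2.015 0.232
vertex 0.88 2.233 0.892
vertex 0.16 0.556 0.89
endloop
endfacet
facet normal -0.025 0.947 -0.319
outer loop
vertex 0.88 2.233 0.892
vertex 0.12 2.044 0.39
vertex 0.278 2.34 1.257
endloop
endfacet
facet normal 0.480 -0.207 0.852
outer loop
vertex 0.88 2.233 0.892
vertex 0.278 2.34 1.257
vertex 0.16 0.556 0.89
endloop
endfacet
facet normal -0.026 0.947 -0.319
outer loop
vertex 0.278 2.34 1.257
vertex 0.12 2.044 0.39
vertex -0.416 2.273 1.114
endloop
endfacet
facet normal -0.181 -0.187 0.966
outer loop
vertex 0.278 2.34 1.257
vertex -0.416 2.273 1.114
vertex 0.16 0.556 0.89
endloop
endfacet
facet normal -0.026 0.948 -0.319
outer loop
vertex -0.416 2.273 1.114
vertex 0.12 2.044 0.39
vertex -0.796 2.072 0.547
endloop
endfacet
facet normal -0.729 -0.323 0.603
outer loop
vertex -0.416 2.273 1.114
vertex -0.796 2.072 0.547
vertex 0.16 0.556 0.89
endloop
endfacet
facet normal -0.025 0.948 -0.318
outer loop
vertex -0.796 2.072 0.547
vertex 0.12 2.044 0.39
vertex -0.639 1.855 -0.113
endloop
endfacet
facet normal -0.843 -0.537 -0.024
outer loop
vertex -0.796 2.072 0.547
vertex -0.639 1.855 -0.113
vertex 0.16 0.556 0.89
endloop
endfacet
facet normal -0.024 0.947 -0.320
outer loop
vertex -0.639 1.855 -0.113
vertex 0.12 2.044 0.39
vertex -0.038 1.747 -0.478
endloop
endfacet
facet normal -0.457 -0.702 -0.545
outer loop
vertex -0.639 1.855 -0.113
vertex -0.038 1.747 -0.478
vertex 0.16 0.556 0.89
endloop
endfacet
facet normal -0.026 0.947 -0.319
outer loop
vertex -0.038 1.747 -0.478
vertex 0.12 2.044 0.39
vertex 0.656 1.814 -0.335
endloop
endfacet
facet normal 0.206 -0.723 -0.659
outer loop
vertex -0.038 1.747 -0.478
vertex 0.656 1.814 -0.335
vertex 0.16 0.556 0.89
endloop
endfacet
facet normal -0.890 0.167 -0.425
outer loop
vertex -0.403 0.491 -1.237
vertex -0.193 1.467 -1.294
vertex 0.294 0.251 -2.791
endloop
endfacet
facet normal -0.210 -0.976 0.057
outer loop
vertex 1.353 0.053 -2.286
vertex -0.403 0.491 -1.237
vertex 0.294 0.251 -2.791
endloop
endfacet
facet normal -0.890 0.167 -0.425
outer loop
vertex 0.294 0.251 -2.791
vertex -0.193 1.467 -1.294
vertex 0.504 1.227 -2.848
endloop
endfacet
facet normal 0.405 -0.140 -0.904
outer loop
vertex 0.504 1.227 -2.848
vertex 1.353 0.053 -2.286
vertex 0.294 0.251 -2.791
endloop
endfacet
facet normal -0.405 0.140 0.904
outer loop
vertex -0.403 0.491 -1.237
vertex 0.866 1.269 -0.789
vertex -0.193 1.467 -1.294
endloop
endfacet
facet normal -0.210 -0.976 0.057
outer loop
vertex 0.656 0.293 -0.732
vertex -0.403 0.491 -1.237
vertex 1.353 0.053 -2.286
endloop
endfacet
facet normal -0.405 0.140 0.904
outer loop
vertex 0.656 0.293 -0.732
vertex 0.866 1.269 -0.789
vertex -0.403 0.491 -1.237
endloop
endfacet
facet normal 0.210 0.976 -0.057
outer loop
vertex -0.193 1.467 -1.294
vertex 0.866 1.269 -0.789
vertex 0.504 1.227 -2.848
endloop
endfacet
facet normal 0.405 -0.140 -0.904
outer loop
vertex 1.563 1.029 -2.343
vertex 1.353 0.053 -2.286
vertex 0.504 1.227 -2.848
endloop
endfacet
facet normal 0.210 0.976 -0.057
outer loop
vertex 0.504 1.227 -2.848
vertex 0.866 1.269 -0.789
vertex 1.563 1.029 -2.343
endloop
endfacet
facet normal 0.890 -0.167 0.425
outer loop
vertex 1.563 1.029 -2.343
vertex 0.656 0.293 -0.732
vertex 1.353 0.053 -2.286
endloop
endfacet
facet normal 0.890 -0.167 0.425
outer loop
vertex 0.866 1.269 -0.789
vertex 0.656 0.293 -0.732
vertex 1.563 1.029 -2.343
endloop
endfacet
facet normal -0.897 -0.180 0.404
outer loop
vertex -0.961 -1.371 2.801
vertex -1.325 0.584 2.865
vertex -1.517 -1.433 1.54
endloop
endfacet
facet normal 0.183 -0.983 -0.032
outer loop
vertex -0.575 -1.244 1.115
vertex -0.961 -1.371 2.801
vertex -1.517 -1.433 1.54
endloop
endfacet
facet normal -0.897 -0.180 0.404
outer loop
vertex -1.517 -1.433 1.54
vertex -1.325 0.584 2.865
vertex -1.881 0.522 1.603
endloop
endfacet
facet normal -0.403 -0.046 -0.914
outer loop
vertex -1.881 0.522 1.603
vertex -0.575 -1.244 1.115
vertex -1.517 -1.433 1.54
endloop
endfacet
facet normal 0.403 0.045 0.914
outer loop
vertex -0.961 -1.371 2.801
vertex -0.383 0.773 2.44
vertex -1.325 0.584 2.865
endloop
endfacet
facet normal 0.183 -0.983 -0.032
outer loop
vertex -0.019 -1.182 2.377
vertex -0.961 -1.371 2.801
vertex -0.575 -1.244 1.115
endloop
endfacet
facet normal 0.402 0.045 0.914
outer loop
vertex -0.019 -1.182 2.377
vertex -0.383 0.773 2.44
vertex -0.961 -1.371 2.801
endloop
endfacet
facet normal -0.183 0.983 0.032
outer loop
vertex -1.325 0.584 2.865
vertex -0.383 0.773 2.44
vertex -1.881 0.522 1.603
endloop
endfacet
facet normal -0.403 -0.045 -0.914
outer loop
vertex -0.939 0.711 1.179
vertex -0.575 -1.244 1.115
vertex -1.881 0.522 1.603
endloop
endfacet
facet normal -0.183 0.983 0.032
outer loop
vertex -1.881 0.522 1.603
vertex -0.383 0.773 2.44
vertex -0.939 0.711 1.179
endloop
endfacet
facet normal 0.897 0.180 -0.404
outer loop
vertex -0.939 0.711 1.179
vertex -0.019 -1.182 2.377
vertex -0.575 -1.244 1.115
endloop
endfacet
facet normal 0.897 0.180 -0.404
outer loop
vertex -0.383 0.773 2.44
vertex -0.019 -1.182 2.377
vertex -0.939 0.711 1.179
endloop
endfacet

endsolid


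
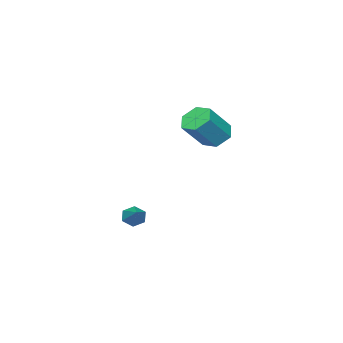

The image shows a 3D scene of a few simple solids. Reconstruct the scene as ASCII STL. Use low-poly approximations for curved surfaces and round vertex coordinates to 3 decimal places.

solid 
facet normal -0.680 0.141 -0.719
outer loop
vertex -3.669 2.116 2.096
vertex -4.315 1.654 2.617
vertex -4.216 2.594 2.707
endloop
endfacet
facet normal 0.453 0.852 -0.262
outer loop
vertex -3.669 2.116 2.096
vertex -4.216 2.594 2.707
vertex -2.28 1.828 3.562
endloop
endfacet
facet normal 0.453 0.852 -0.262
outer loop
vertex -2.28 1.828 3.562
vertex -4.216 2.594 2.707
vertex -2.827 2.307 4.174
endloop
endfacet
facet normal 0.681 -0.140 0.719
outer loop
vertex -2.28 1.828 3.562
vertex -2.827 2.307 4.174
vertex -2.925 1.366 4.083
endloop
endfacet
facet normal -0.682 0.141 -0.718
outer loop
vertex -4.216 2.594 2.707
vertex -4.315 1.654 2.617
vertex -4.861 2.132 3.229
endloop
endfacet
facet normal -0.272 0.862 0.427
outer loop
vertex -4.216 2.594 2.707
vertex -4.861 2.132 3.229
vertex -2.827 2.307 4.174
endloop
endfacet
facet normal -0.273 0.862 0.427
outer loop
vertex -2.827 2.307 4.174
vertex -4.861 2.132 3.229
vertex -3.472 1.845 4.695
endloop
endfacet
facet normal 0.681 -0.140 0.719
outer loop
vertex -2.827 2.307 4.174
vertex -3.472 1.845 4.695
vertex -2.925 1.366 4.083
endloop
endfacet
facet normal -0.681 0.141 -0.718
outer loop
vertex -4.861 2.132 3.229
vertex -4.315 1.654 2.617
vertex -4.96 1.192 3.138
endloop
endfacet
facet normal -0.725 0.010 0.689
outer loop
vertex -4.861 2.132 3.229
vertex -4.96 1.192 3.138
vertex -3.472 1.845 4.695
endloop
endfacet
facet normal -0.725 0.010 0.689
outer loop
vertex -3.472 1.845 4.695
vertex -4.96 1.192 3.138
vertex -3.571 0.904 4.604
endloop
endfacet
facet normal 0.681 -0.141 0.719
outer loop
vertex -3.472 1.845 4.695
vertex -3.571 0.904 4.604
vertex -2.925 1.366 4.083
endloop
endfacet
facet normal -0.681 0.140 -0.719
outer loop
vertex -4.96 1.192 3.138
vertex -4.315 1.654 2.617
vertex -4.413 0.713 2.526
endloop
endfacet
facet normal -0.453 -0.852 0.262
outer loop
vertex -4.96 1.192 3.138
vertex -4.413 0.713 2.526
vertex -3.571 0.904 4.604
endloop
endfacet
facet normal -0.453 -0.852 0.262
outer loop
vertex -3.571 0.904 4.604
vertex -4.413 0.713 2.526
vertex -3.024 0.426 3.993
endloop
endfacet
facet normal 0.680 -0.141 0.719
outer loop
vertex -3.571 0.904 4.604
vertex -3.024 0.426 3.993
vertex -2.925 1.366 4.083
endloop
endfacet
facet normal -0.681 0.140 -0.719
outer loop
vertex -4.413 0.713 2.526
vertex -4.315 1.654 2.617
vertex -3.768 1.175 2.005
endloop
endfacet
facet normal 0.273 -0.862 -0.427
outer loop
vertex -4.413 0.713 2.526
vertex -3.768 1.175 2.005
vertex -3.024 0.426 3.993
endloop
endfacet
facet normal 0.272 -0.862 -0.427
outer loop
vertex -3.024 0.426 3.993
vertex -3.768 1.175 2.005
vertex -2.379 0.888 3.471
endloop
endfacet
facet normal 0.682 -0.141 0.718
outer loop
vertex -3.024 0.426 3.993
vertex -2.379 0.888 3.471
vertex -2.925 1.366 4.083
endloop
endfacet
facet normal -0.681 0.141 -0.719
outer loop
vertex -3.768 1.175 2.005
vertex -4.315 1.654 2.617
vertex -3.669 2.116 2.096
endloop
endfacet
facet normal 0.725 -0.010 -0.689
outer loop
vertex -3.768 1.175 2.005
vertex -3.669 2.116 2.096
vertex -2.379 0.888 3.471
endloop
endfacet
facet normal 0.725 -0.010 -0.689
outer loop
vertex -2.379 0.888 3.471
vertex -3.669 2.116 2.096
vertex -2.28 1.828 3.562
endloop
endfacet
facet normal 0.681 -0.141 0.718
outer loop
vertex -2.379 0.888 3.471
vertex -2.28 1.828 3.562
vertex -2.925 1.366 4.083
endloop
endfacet
facet normal -0.601 -0.619 -0.506
outer loop
vertex -1.724 -1.734 -3.812
vertex -2.019 -1.923 -3.23
vertex -2.266 -1.396 -3.581
endloop
endfacet
facet normal 0.240 0.780 -0.578
outer loop
vertex -1.724 -1.734 -3.812
vertex -2.266 -1.396 -3.581
vertex -1.021 -0.897 -2.39
endloop
endfacet
facet normal -0.601 -0.619 -0.506
outer loop
vertex -2.266 -1.396 -3.581
vertex -2.019 -1.923 -3.23
vertex -2.562 -1.585 -2.998
endloop
endfacet
facet normal -0.430 0.900 0.073
outer loop
vertex -2.266 -1.396 -3.581
vertex -2.562 -1.585 -2.998
vertex -1.021 -0.897 -2.39
endloop
endfacet
facet normal -0.601 -0.619 -0.506
outer loop
vertex -2.562 -1.585 -2.998
vertex -2.019 -1.923 -3.23
vertex -2.315 -2.112 -2.647
endloop
endfacet
facet normal -0.469 0.326 0.820
outer loop
vertex -2.562 -1.585 -2.998
vertex -2.315 -2.112 -2.647
vertex -1.021 -0.897 -2.39
endloop
endfacet
facet normal -0.602 -0.618 -0.506
outer loop
vertex -2.315 -2.112 -2.647
vertex -2.019 -1.923 -3.23
vertex -1.772 -2.451 -2.879
endloop
endfacet
facet normal 0.162 -0.367 0.916
outer loop
vertex -2.315 -2.112 -2.647
vertex -1.772 -2.451 -2.879
vertex -1.021 -0.897 -2.39
endloop
endfacet
facet normal -0.602 -0.618 -0.506
outer loop
vertex -1.772 -2.451 -2.879
vertex -2.019 -1.923 -3.23
vertex -1.477 -2.262 -3.461
endloop
endfacet
facet normal 0.833 -0.486 0.264
outer loop
vertex -1.772 -2.451 -2.879
vertex -1.477 -2.262 -3.461
vertex -1.021 -0.897 -2.39
endloop
endfacet
facet normal -0.602 -0.618 -0.506
outer loop
vertex -1.477 -2.262 -3.461
vertex -2.019 -1.923 -3.23
vertex -1.724 -1.734 -3.812
endloop
endfacet
facet normal 0.872 0.087 -0.482
outer loop
vertex -1.477 -2.262 -3.461
vertex -1.724 -1.734 -3.812
vertex -1.021 -0.897 -2.39
endloop
endfacet

endsolid


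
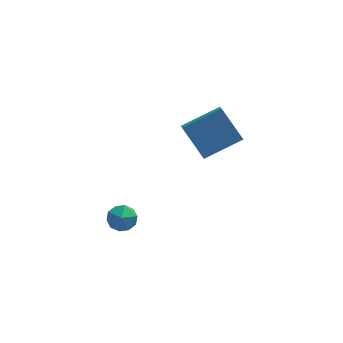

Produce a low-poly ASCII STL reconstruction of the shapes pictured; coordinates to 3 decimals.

solid 
facet normal 0.192 0.971 -0.146
outer loop
vertex -3.604 -1.945 -1.284
vertex -3.883 -1.782 -0.565
vertex -3.118 -1.948 -0.663
endloop
endfacet
facet normal 0.653 0.561 -0.508
outer loop
vertex -3.604 -1.945 -1.284
vertex -3.118 -1.948 -0.663
vertex -3.06 -2.512 -1.211
endloop
endfacet
facet normal 0.278 0.145 -0.950
outer loop
vertex -3.604 -1.945 -1.284
vertex -3.06 -2.512 -1.211
vertex -3.789 -2.693 -1.452
endloop
endfacet
facet normal -0.414 0.296 -0.861
outer loop
vertex -3.604 -1.945 -1.284
vertex -3.789 -2.693 -1.452
vertex -4.297 -2.242 -1.053
endloop
endfacet
facet normal -0.467 0.806 -0.364
outer loop
vertex -3.604 -1.945 -1.284
vertex -4.297 -2.242 -1.053
vertex -3.883 -1.782 -0.565
endloop
endfacet
facet normal 0.989 0.140 -0.040
outer loop
vertex -3.06 -2.512 -1.211
vertex -3.118 -1.948 -0.663
vertex -3.003 -2.698 -0.447
endloop
endfacet
facet normal 0.244 0.802 0.546
outer loop
vertex -3.118 -1.948 -0.663
vertex -3.883 -1.782 -0.565
vertex -3.511 -2.247 -0.048
endloop
endfacet
facet normal -0.822 0.536 0.192
outer loop
vertex -3.883 -1.782 -0.565
vertex -4.297 -2.242 -1.053
vertex -4.24 -2.428 -0.289
endloop
endfacet
facet normal -0.737 -0.289 -0.611
outer loop
vertex -4.297 -2.242 -1.053
vertex -3.789 -2.693 -1.452
vertex -4.182 -2.992 -0.837
endloop
endfacet
facet normal 0.382 -0.533 -0.755
outer loop
vertex -3.789 -2.693 -1.452
vertex -3.06 -2.512 -1.211
vertex -3.417 -3.158 -0.935
endloop
endfacet
facet normal 0.414 -0.296 0.861
outer loop
vertex -3.696 -2.995 -0.216
vertex -3.003 -2.698 -0.447
vertex -3.511 -2.247 -0.048
endloop
endfacet
facet normal -0.278 -0.145 0.950
outer loop
vertex -3.696 -2.995 -0.216
vertex -3.511 -2.247 -0.048
vertex -4.24 -2.428 -0.289
endloop
endfacet
facet normal -0.653 -0.561 0.508
outer loop
vertex -3.696 -2.995 -0.216
vertex -4.24 -2.428 -0.289
vertex -4.182 -2.992 -0.837
endloop
endfacet
facet normal -0.192 -0.971 0.146
outer loop
vertex -3.696 -2.995 -0.216
vertex -4.182 -2.992 -0.837
vertex -3.417 -3.158 -0.935
endloop
endfacet
facet normal 0.467 -0.806 0.364
outer loop
vertex -3.696 -2.995 -0.216
vertex -3.417 -3.158 -0.935
vertex -3.003 -2.698 -0.447
endloop
endfacet
facet normal 0.737 0.289 0.611
outer loop
vertex -3.511 -2.247 -0.048
vertex -3.003 -2.698 -0.447
vertex -3.118 -1.948 -0.663
endloop
endfacet
facet normal -0.382 0.533 0.755
outer loop
vertex -4.24 -2.428 -0.289
vertex -3.511 -2.247 -0.048
vertex -3.883 -1.782 -0.565
endloop
endfacet
facet normal -0.989 -0.140 0.040
outer loop
vertex -4.182 -2.992 -0.837
vertex -4.24 -2.428 -0.289
vertex -4.297 -2.242 -1.053
endloop
endfacet
facet normal -0.244 -0.802 -0.546
outer loop
vertex -3.417 -3.158 -0.935
vertex -4.182 -2.992 -0.837
vertex -3.789 -2.693 -1.452
endloop
endfacet
facet normal 0.822 -0.536 -0.192
outer loop
vertex -3.003 -2.698 -0.447
vertex -3.417 -3.158 -0.935
vertex -3.06 -2.512 -1.211
endloop
endfacet
facet normal -0.888 -0.253 -0.383
outer loop
vertex 0.333 1.987 -1.039
vertex -0.562 2.984 0.377
vertex 0.344 2.751 -1.57
endloop
endfacet
facet normal 0.459 -0.511 -0.726
outer loop
vertex 2.182 3.276 -0.777
vertex 0.333 1.987 -1.039
vertex 0.344 2.751 -1.57
endloop
endfacet
facet normal -0.888 -0.254 -0.383
outer loop
vertex 0.344 2.751 -1.57
vertex -0.562 2.984 0.377
vertex -0.552 3.748 -0.153
endloop
endfacet
facet normal 0.012 0.821 -0.570
outer loop
vertex -0.552 3.748 -0.153
vertex 2.182 3.276 -0.777
vertex 0.344 2.751 -1.57
endloop
endfacet
facet normal -0.012 -0.821 0.571
outer loop
vertex 0.333 1.987 -1.039
vertex 1.276 3.509 1.17
vertex -0.562 2.984 0.377
endloop
endfacet
facet normal 0.459 -0.510 -0.727
outer loop
vertex 2.172 2.512 -0.247
vertex 0.333 1.987 -1.039
vertex 2.182 3.276 -0.777
endloop
endfacet
facet normal -0.011 -0.821 0.571
outer loop
vertex 2.172 2.512 -0.247
vertex 1.276 3.509 1.17
vertex 0.333 1.987 -1.039
endloop
endfacet
facet normal -0.459 0.510 0.727
outer loop
vertex -0.562 2.984 0.377
vertex 1.276 3.509 1.17
vertex -0.552 3.748 -0.153
endloop
endfacet
facet normal 0.011 0.821 -0.571
outer loop
vertex 1.287 4.273 0.639
vertex 2.182 3.276 -0.777
vertex -0.552 3.748 -0.153
endloop
endfacet
facet normal -0.459 0.512 0.726
outer loop
vertex -0.552 3.748 -0.153
vertex 1.276 3.509 1.17
vertex 1.287 4.273 0.639
endloop
endfacet
facet normal 0.888 0.254 0.383
outer loop
vertex 1.287 4.273 0.639
vertex 2.172 2.512 -0.247
vertex 2.182 3.276 -0.777
endloop
endfacet
facet normal 0.888 0.254 0.383
outer loop
vertex 1.276 3.509 1.17
vertex 2.172 2.512 -0.247
vertex 1.287 4.273 0.639
endloop
endfacet

endsolid


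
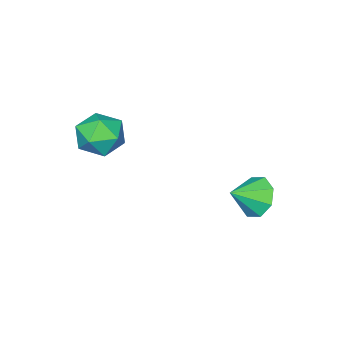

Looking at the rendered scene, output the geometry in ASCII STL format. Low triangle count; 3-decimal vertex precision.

solid 
facet normal -0.817 0.269 -0.510
outer loop
vertex -0.73 1.736 -4.384
vertex -1.297 0.987 -3.872
vertex -1.069 2.017 -3.693
endloop
endfacet
facet normal 0.791 0.594 0.146
outer loop
vertex -0.73 1.736 -4.384
vertex -1.069 2.017 -3.693
vertex -0.103 0.593 -3.128
endloop
endfacet
facet normal -0.817 0.269 -0.509
outer loop
vertex -1.069 2.017 -3.693
vertex -1.297 0.987 -3.872
vertex -1.541 1.694 -3.106
endloop
endfacet
facet normal 0.452 0.577 0.681
outer loop
vertex -1.069 2.017 -3.693
vertex -1.541 1.694 -3.106
vertex -0.103 0.593 -3.128
endloop
endfacet
facet normal -0.818 0.269 -0.509
outer loop
vertex -1.541 1.694 -3.106
vertex -1.297 0.987 -3.872
vertex -1.869 0.956 -2.969
endloop
endfacet
facet normal 0.116 0.131 0.985
outer loop
vertex -1.541 1.694 -3.106
vertex -1.869 0.956 -2.969
vertex -0.103 0.593 -3.128
endloop
endfacet
facet normal -0.818 0.270 -0.509
outer loop
vertex -1.869 0.956 -2.969
vertex -1.297 0.987 -3.872
vertex -1.863 0.237 -3.36
endloop
endfacet
facet normal -0.019 -0.478 0.878
outer loop
vertex -1.869 0.956 -2.969
vertex -1.863 0.237 -3.36
vertex -0.103 0.593 -3.128
endloop
endfacet
facet normal -0.817 0.269 -0.509
outer loop
vertex -1.863 0.237 -3.36
vertex -1.297 0.987 -3.872
vertex -1.525 -0.043 -4.051
endloop
endfacet
facet normal 0.125 -0.897 0.425
outer loop
vertex -1.863 0.237 -3.36
vertex -1.525 -0.043 -4.051
vertex -0.103 0.593 -3.128
endloop
endfacet
facet normal -0.817 0.269 -0.510
outer loop
vertex -1.525 -0.043 -4.051
vertex -1.297 0.987 -3.872
vertex -1.053 0.28 -4.637
endloop
endfacet
facet normal 0.465 -0.879 -0.110
outer loop
vertex -1.525 -0.043 -4.051
vertex -1.053 0.28 -4.637
vertex -0.103 0.593 -3.128
endloop
endfacet
facet normal -0.817 0.269 -0.510
outer loop
vertex -1.053 0.28 -4.637
vertex -1.297 0.987 -3.872
vertex -0.724 1.017 -4.775
endloop
endfacet
facet normal 0.800 -0.435 -0.414
outer loop
vertex -1.053 0.28 -4.637
vertex -0.724 1.017 -4.775
vertex -0.103 0.593 -3.128
endloop
endfacet
facet normal -0.817 0.270 -0.509
outer loop
vertex -0.724 1.017 -4.775
vertex -1.297 0.987 -3.872
vertex -0.73 1.736 -4.384
endloop
endfacet
facet normal 0.935 0.175 -0.308
outer loop
vertex -0.724 1.017 -4.775
vertex -0.73 1.736 -4.384
vertex -0.103 0.593 -3.128
endloop
endfacet
facet normal -0.236 0.615 0.752
outer loop
vertex 3.903 -1.748 1.216
vertex 3.007 -2.413 1.478
vertex 4.027 -2.611 1.96
endloop
endfacet
facet normal 0.468 0.615 0.635
outer loop
vertex 3.903 -1.748 1.216
vertex 4.027 -2.611 1.96
vertex 4.836 -2.413 1.172
endloop
endfacet
facet normal 0.579 0.815 -0.042
outer loop
vertex 3.903 -1.748 1.216
vertex 4.836 -2.413 1.172
vertex 4.314 -2.092 0.203
endloop
endfacet
facet normal -0.057 0.938 -0.342
outer loop
vertex 3.903 -1.748 1.216
vertex 4.314 -2.092 0.203
vertex 3.184 -2.092 0.392
endloop
endfacet
facet normal -0.561 0.814 0.149
outer loop
vertex 3.903 -1.748 1.216
vertex 3.184 -2.092 0.392
vertex 3.007 -2.413 1.478
endloop
endfacet
facet normal 0.703 -0.054 0.709
outer loop
vertex 4.836 -2.413 1.172
vertex 4.027 -2.611 1.96
vertex 4.516 -3.488 1.408
endloop
endfacet
facet normal -0.435 -0.054 0.899
outer loop
vertex 4.027 -2.611 1.96
vertex 3.007 -2.413 1.478
vertex 3.386 -3.488 1.597
endloop
endfacet
facet normal -0.960 0.269 -0.077
outer loop
vertex 3.007 -2.413 1.478
vertex 3.184 -2.092 0.392
vertex 2.864 -3.167 0.628
endloop
endfacet
facet normal -0.146 0.467 -0.872
outer loop
vertex 3.184 -2.092 0.392
vertex 4.314 -2.092 0.203
vertex 3.673 -2.969 -0.16
endloop
endfacet
facet normal 0.882 0.268 -0.386
outer loop
vertex 4.314 -2.092 0.203
vertex 4.836 -2.413 1.172
vertex 4.693 -3.167 0.322
endloop
endfacet
facet normal 0.057 -0.938 0.342
outer loop
vertex 3.797 -3.832 0.584
vertex 4.516 -3.488 1.408
vertex 3.386 -3.488 1.597
endloop
endfacet
facet normal -0.579 -0.815 0.042
outer loop
vertex 3.797 -3.832 0.584
vertex 3.386 -3.488 1.597
vertex 2.864 -3.167 0.628
endloop
endfacet
facet normal -0.468 -0.615 -0.635
outer loop
vertex 3.797 -3.832 0.584
vertex 2.864 -3.167 0.628
vertex 3.673 -2.969 -0.16
endloop
endfacet
facet normal 0.236 -0.615 -0.752
outer loop
vertex 3.797 -3.832 0.584
vertex 3.673 -2.969 -0.16
vertex 4.693 -3.167 0.322
endloop
endfacet
facet normal 0.561 -0.814 -0.149
outer loop
vertex 3.797 -3.832 0.584
vertex 4.693 -3.167 0.322
vertex 4.516 -3.488 1.408
endloop
endfacet
facet normal 0.146 -0.467 0.872
outer loop
vertex 3.386 -3.488 1.597
vertex 4.516 -3.488 1.408
vertex 4.027 -2.611 1.96
endloop
endfacet
facet normal -0.882 -0.268 0.386
outer loop
vertex 2.864 -3.167 0.628
vertex 3.386 -3.488 1.597
vertex 3.007 -2.413 1.478
endloop
endfacet
facet normal -0.703 0.054 -0.709
outer loop
vertex 3.673 -2.969 -0.16
vertex 2.864 -3.167 0.628
vertex 3.184 -2.092 0.392
endloop
endfacet
facet normal 0.435 0.054 -0.899
outer loop
vertex 4.693 -3.167 0.322
vertex 3.673 -2.969 -0.16
vertex 4.314 -2.092 0.203
endloop
endfacet
facet normal 0.960 -0.269 0.077
outer loop
vertex 4.516 -3.488 1.408
vertex 4.693 -3.167 0.322
vertex 4.836 -2.413 1.172
endloop
endfacet

endsolid
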